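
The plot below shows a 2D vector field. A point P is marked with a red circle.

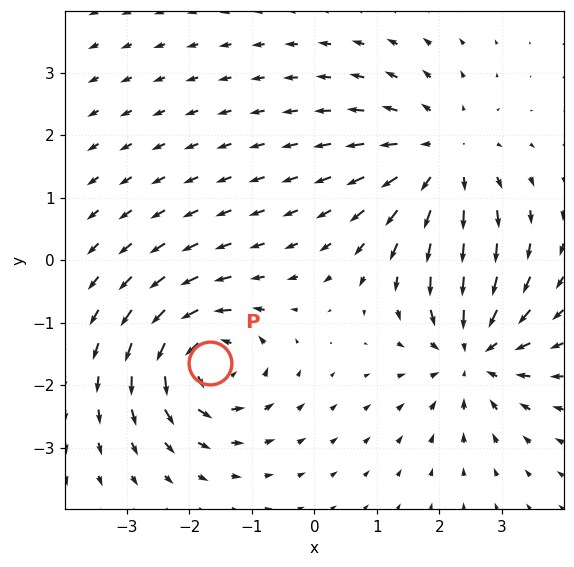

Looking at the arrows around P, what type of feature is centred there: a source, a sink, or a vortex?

vortex

At P (-1.7, -1.6) the arrows circulate counterclockwise. Divergence ≈0, curl about +6 — near-zero divergence with nonzero curl is a vortex.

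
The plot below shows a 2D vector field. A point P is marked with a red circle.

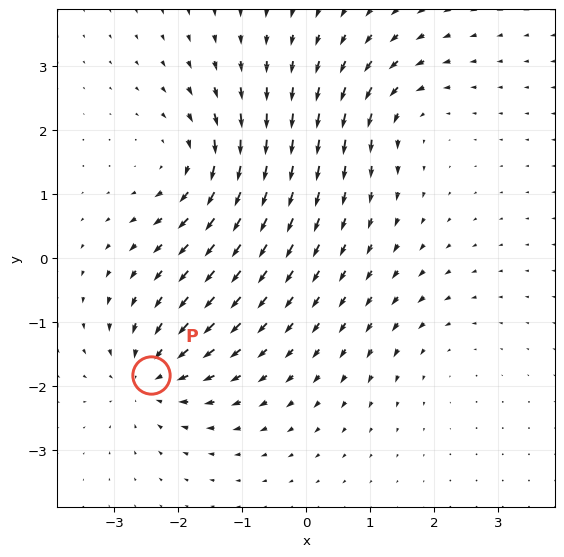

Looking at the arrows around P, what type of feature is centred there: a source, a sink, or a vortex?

At P (-2.4, -1.8) the arrows converge inward. Divergence about -5, curl ≈0 — negative divergence with near-zero curl is a sink.

sink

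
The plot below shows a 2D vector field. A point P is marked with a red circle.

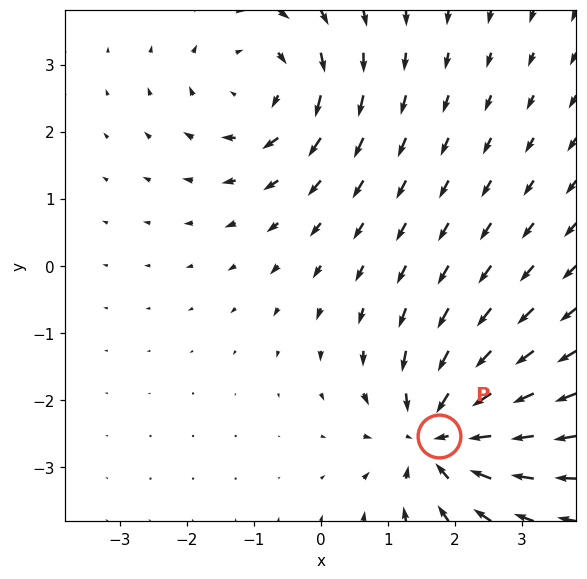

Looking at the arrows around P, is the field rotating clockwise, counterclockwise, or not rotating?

Near P at (1.8, -2.5) the arrows show no circulation. The curl there is ≈0.

not rotating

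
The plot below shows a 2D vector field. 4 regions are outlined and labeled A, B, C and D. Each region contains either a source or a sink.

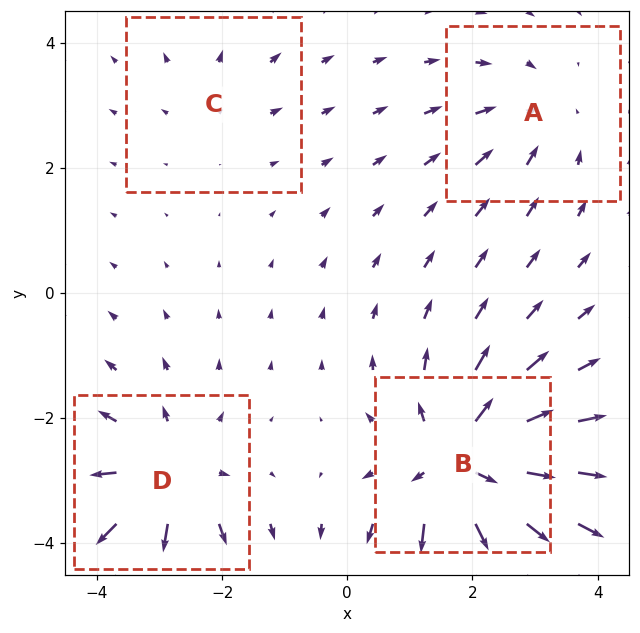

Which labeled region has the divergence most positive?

B

Divergence at each region's feature centre — A: about -3, B: about +8, C: about +2, D: about +6. Region B is most positive.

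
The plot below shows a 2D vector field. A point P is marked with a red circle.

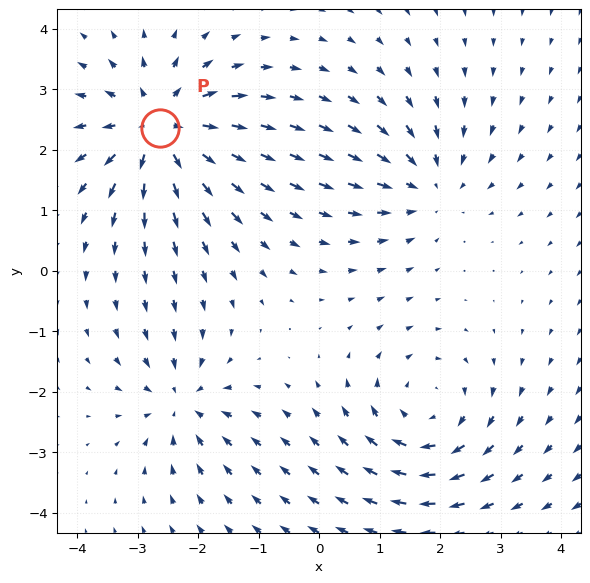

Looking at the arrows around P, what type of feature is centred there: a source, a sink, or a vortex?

At P (-2.6, 2.4) the arrows spread outward. Divergence about +6, curl ≈0 — positive divergence with near-zero curl is a source.

source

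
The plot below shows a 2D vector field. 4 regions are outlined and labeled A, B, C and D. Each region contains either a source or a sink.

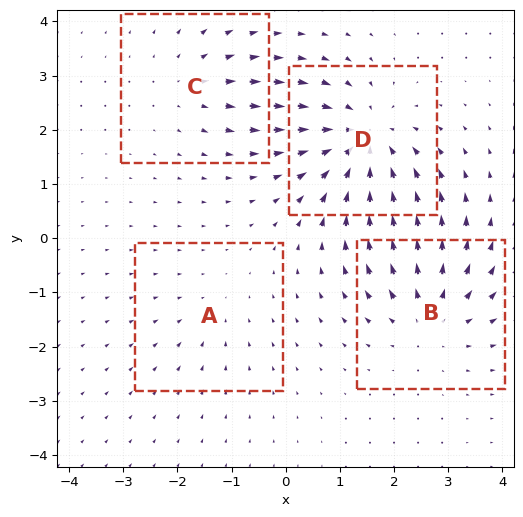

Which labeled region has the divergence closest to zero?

Divergence at each region's feature centre — A: about -2, B: about +5, C: about +3, D: about -6. Region A is closest to zero.

A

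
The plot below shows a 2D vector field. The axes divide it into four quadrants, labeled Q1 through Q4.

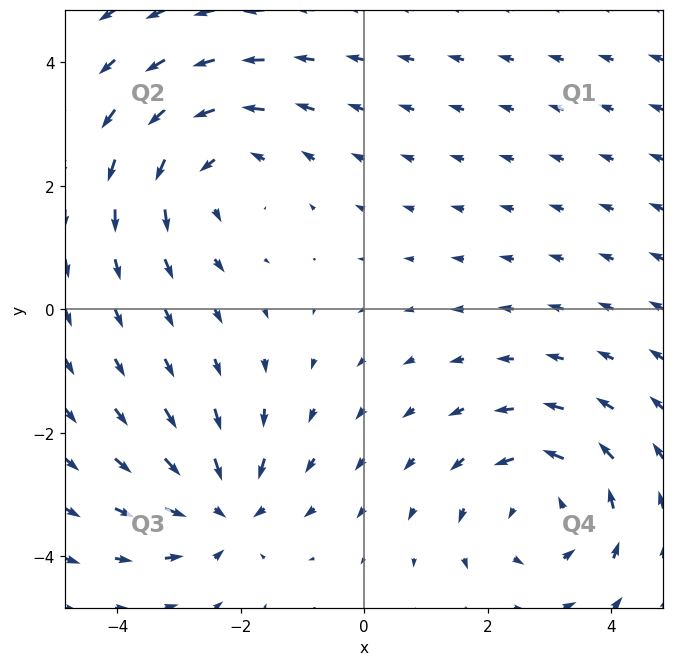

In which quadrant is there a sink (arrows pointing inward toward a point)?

Q3

The sink sits at approximately (-2.3, -3.3), which lies in quadrant Q3. The divergence there is about -4, negative as expected for a sink.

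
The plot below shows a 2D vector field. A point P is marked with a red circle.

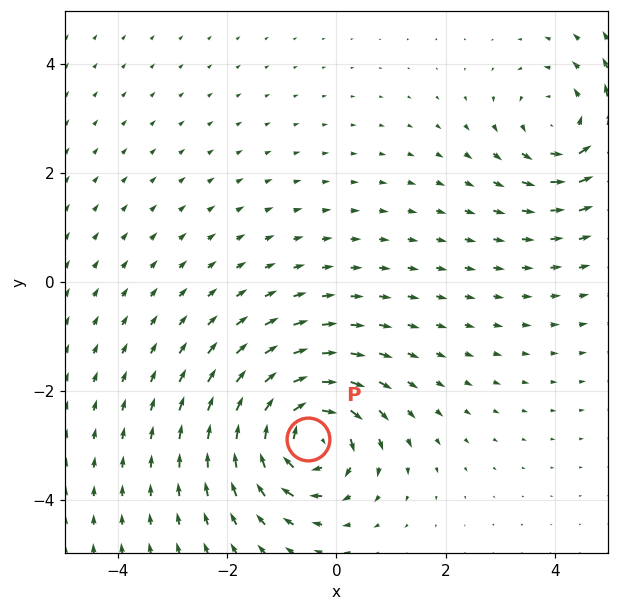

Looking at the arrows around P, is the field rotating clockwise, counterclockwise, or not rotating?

Near P at (-0.5, -2.9) the arrows circulate clockwise. The curl (z-component) there is about -6; negative curl means clockwise rotation.

clockwise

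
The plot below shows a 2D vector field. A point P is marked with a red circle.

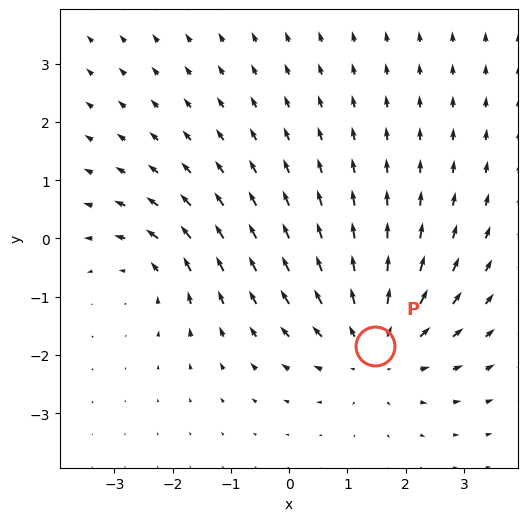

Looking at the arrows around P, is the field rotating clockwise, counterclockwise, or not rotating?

Near P at (1.5, -1.9) the arrows show no circulation. The curl there is ≈0.

not rotating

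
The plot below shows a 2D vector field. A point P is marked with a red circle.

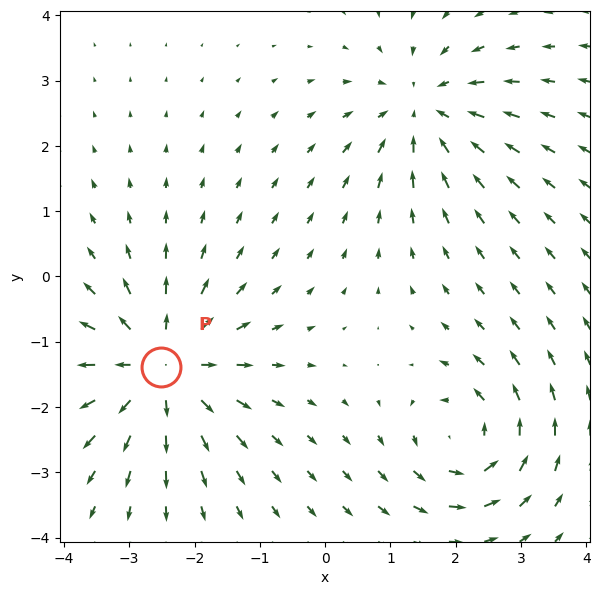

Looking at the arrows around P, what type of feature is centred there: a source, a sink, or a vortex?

At P (-2.5, -1.4) the arrows spread outward. Divergence about +5, curl ≈0 — positive divergence with near-zero curl is a source.

source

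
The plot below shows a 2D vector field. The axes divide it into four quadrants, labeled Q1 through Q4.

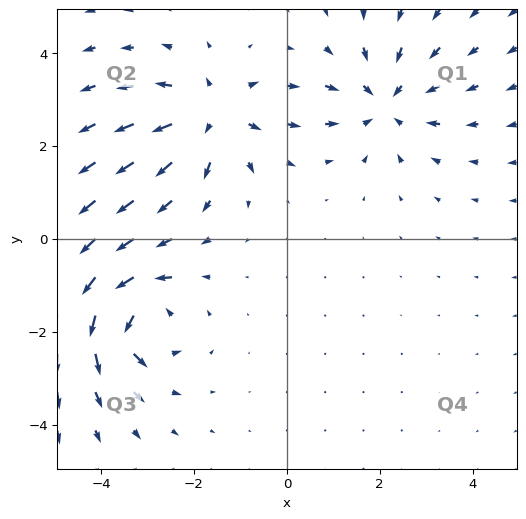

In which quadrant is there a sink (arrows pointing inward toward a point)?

Q1

The sink sits at approximately (2.1, 2.9), which lies in quadrant Q1. The divergence there is about -3, negative as expected for a sink.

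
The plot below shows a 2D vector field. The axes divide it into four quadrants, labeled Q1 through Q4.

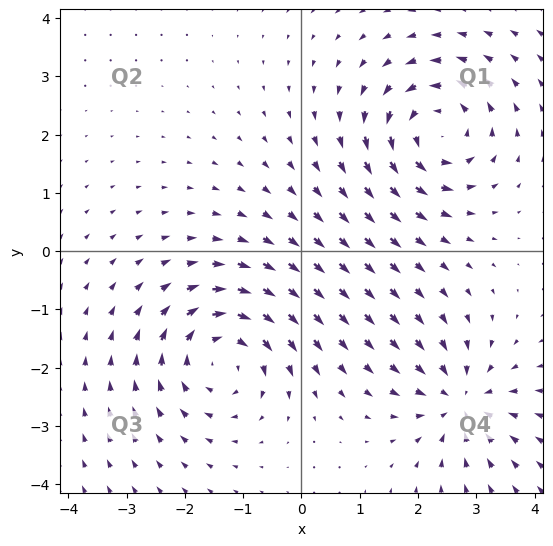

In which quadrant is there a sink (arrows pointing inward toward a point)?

Q4

The sink sits at approximately (2.7, -2.6), which lies in quadrant Q4. The divergence there is about -5, negative as expected for a sink.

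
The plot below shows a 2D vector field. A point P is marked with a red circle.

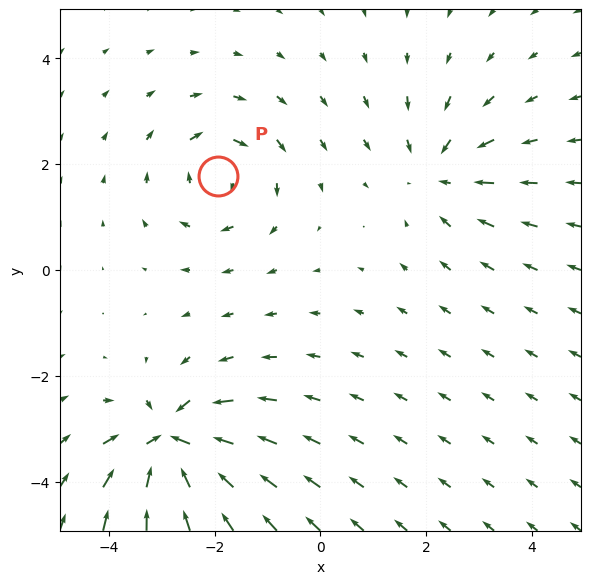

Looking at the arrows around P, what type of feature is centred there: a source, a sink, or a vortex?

At P (-1.9, 1.8) the arrows circulate clockwise. Divergence ≈0, curl about -4 — near-zero divergence with nonzero curl is a vortex.

vortex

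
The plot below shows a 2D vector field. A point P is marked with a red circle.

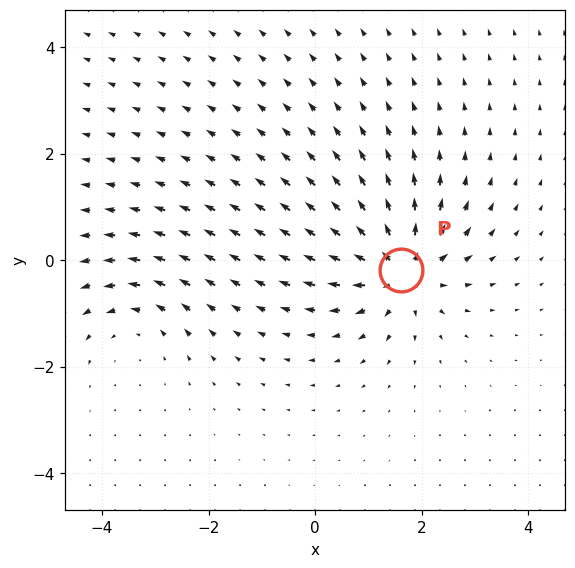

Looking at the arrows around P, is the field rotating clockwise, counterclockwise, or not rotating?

not rotating

Near P at (1.6, -0.2) the arrows show no circulation. The curl there is ≈0.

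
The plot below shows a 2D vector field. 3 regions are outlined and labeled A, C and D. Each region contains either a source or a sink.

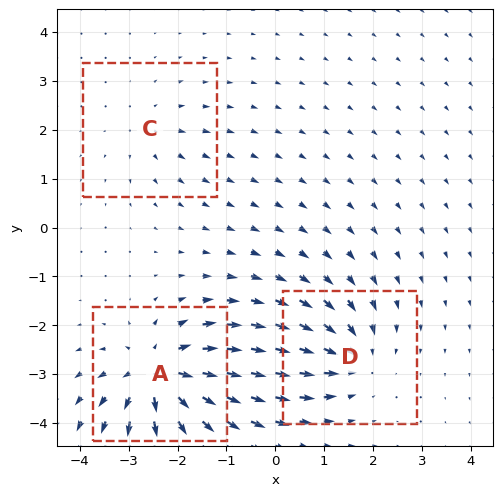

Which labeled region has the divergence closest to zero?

Divergence at each region's feature centre — A: about +6, C: about +2, D: about -4. Region C is closest to zero.

C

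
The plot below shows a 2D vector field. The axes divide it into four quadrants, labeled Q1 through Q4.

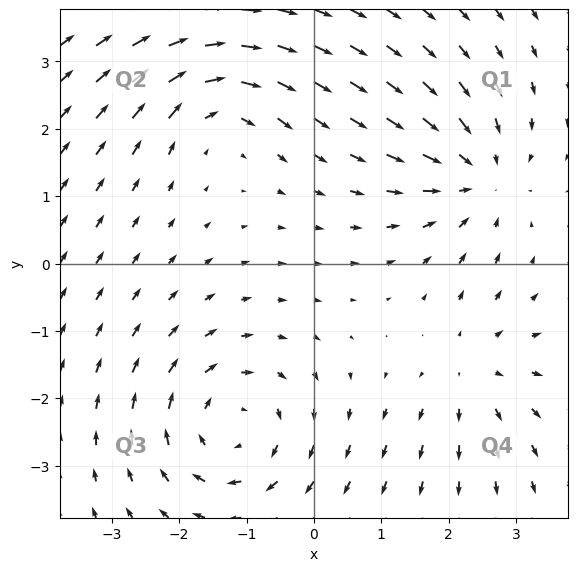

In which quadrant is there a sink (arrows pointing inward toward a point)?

The sink sits at approximately (2.4, 1.3), which lies in quadrant Q1. The divergence there is about -4, negative as expected for a sink.

Q1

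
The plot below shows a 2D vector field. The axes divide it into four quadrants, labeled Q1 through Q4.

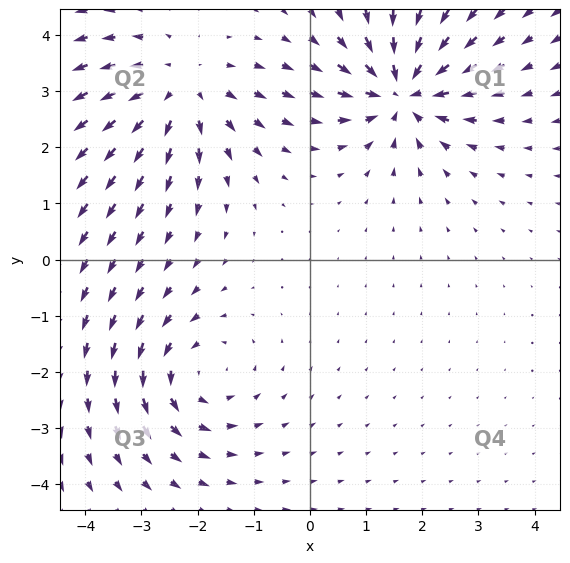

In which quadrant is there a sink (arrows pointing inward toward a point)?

The sink sits at approximately (1.7, 3.0), which lies in quadrant Q1. The divergence there is about -6, negative as expected for a sink.

Q1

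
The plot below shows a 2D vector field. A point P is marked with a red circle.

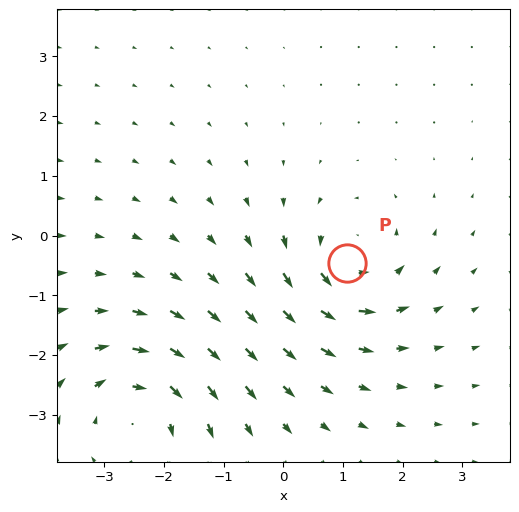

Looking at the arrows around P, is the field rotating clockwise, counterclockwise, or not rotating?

counterclockwise

Near P at (1.1, -0.5) the arrows circulate counterclockwise. The curl (z-component) there is about +5; positive curl means counterclockwise rotation.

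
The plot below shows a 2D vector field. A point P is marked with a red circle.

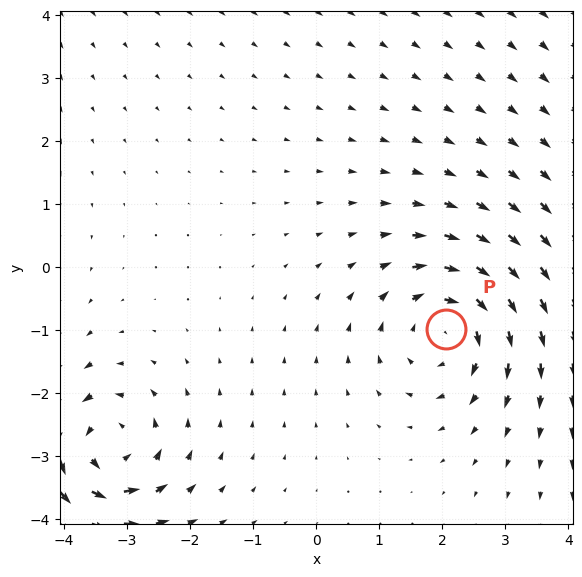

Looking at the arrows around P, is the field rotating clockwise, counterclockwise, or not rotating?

Near P at (2.1, -1.0) the arrows circulate clockwise. The curl (z-component) there is about -3; negative curl means clockwise rotation.

clockwise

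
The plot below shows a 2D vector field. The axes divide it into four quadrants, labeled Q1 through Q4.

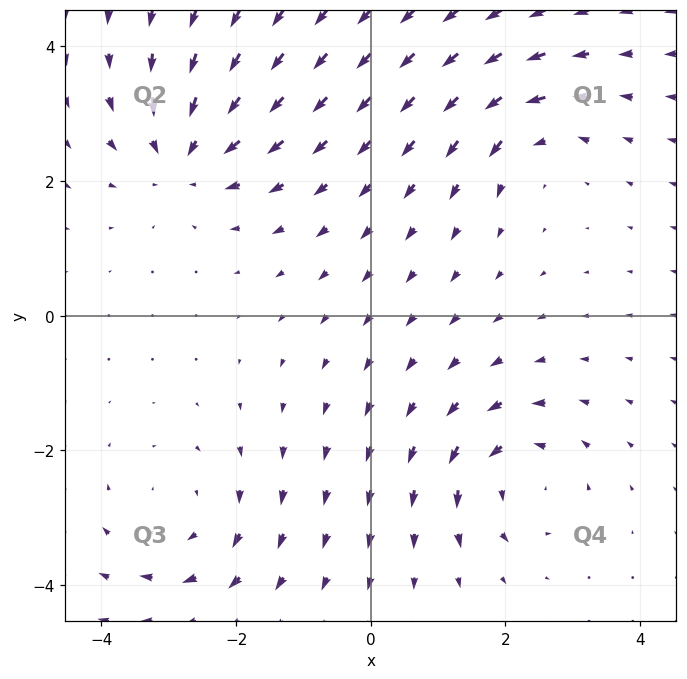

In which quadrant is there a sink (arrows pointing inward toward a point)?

Q2

The sink sits at approximately (-2.8, 2.4), which lies in quadrant Q2. The divergence there is about -5, negative as expected for a sink.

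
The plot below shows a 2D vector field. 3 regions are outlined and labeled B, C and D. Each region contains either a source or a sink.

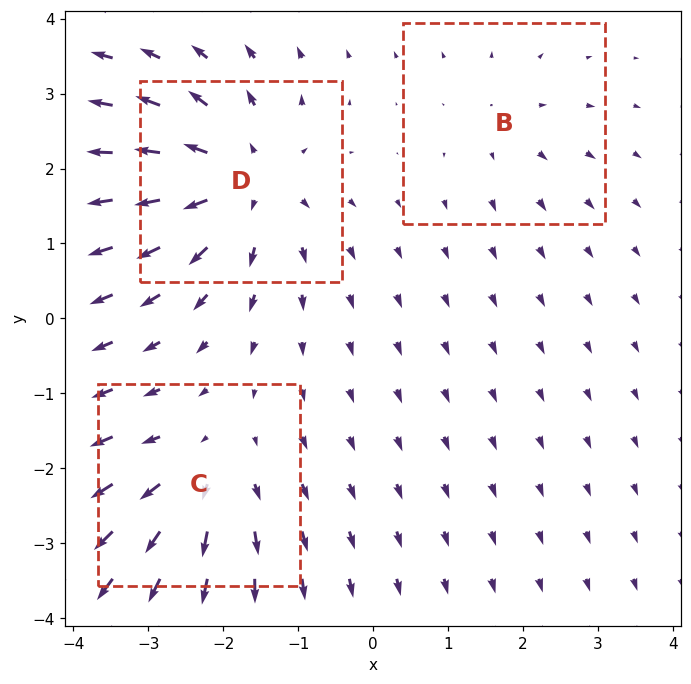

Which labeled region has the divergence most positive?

D

Divergence at each region's feature centre — B: about +2, C: about +3, D: about +5. Region D is most positive.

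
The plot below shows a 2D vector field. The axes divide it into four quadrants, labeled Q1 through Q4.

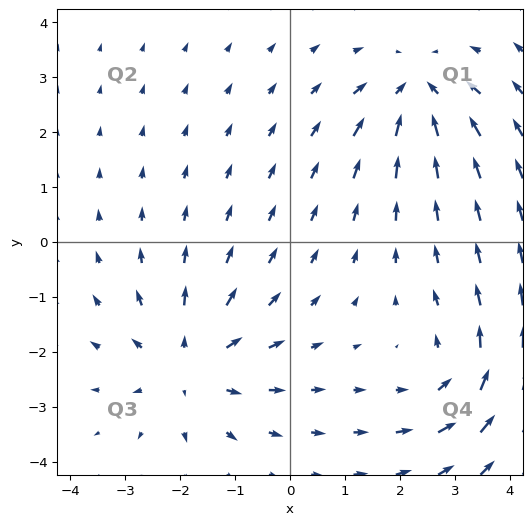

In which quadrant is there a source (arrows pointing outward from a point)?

Q3

The source sits at approximately (-1.8, -2.2), which lies in quadrant Q3. The divergence there is about +4, positive as expected for a source.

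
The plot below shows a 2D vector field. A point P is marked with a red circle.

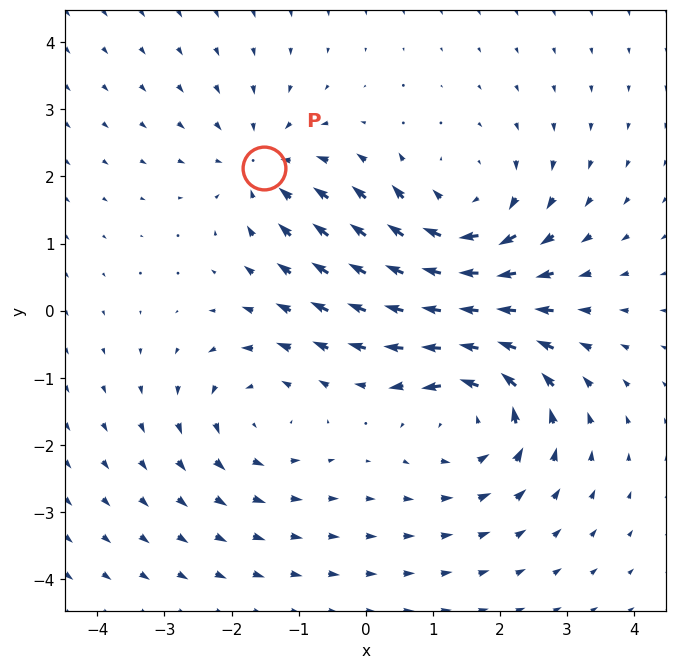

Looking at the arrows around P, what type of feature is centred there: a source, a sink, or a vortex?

At P (-1.5, 2.1) the arrows converge inward. Divergence about -3, curl ≈0 — negative divergence with near-zero curl is a sink.

sink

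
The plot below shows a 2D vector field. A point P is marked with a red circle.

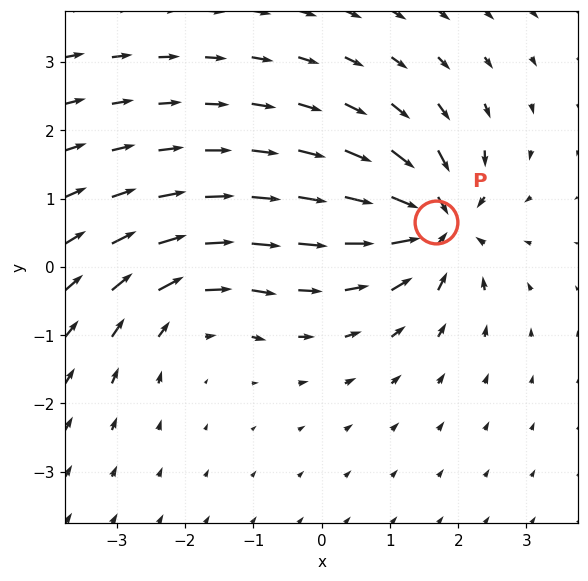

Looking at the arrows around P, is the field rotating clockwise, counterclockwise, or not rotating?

not rotating

Near P at (1.7, 0.7) the arrows show no circulation. The curl there is ≈0.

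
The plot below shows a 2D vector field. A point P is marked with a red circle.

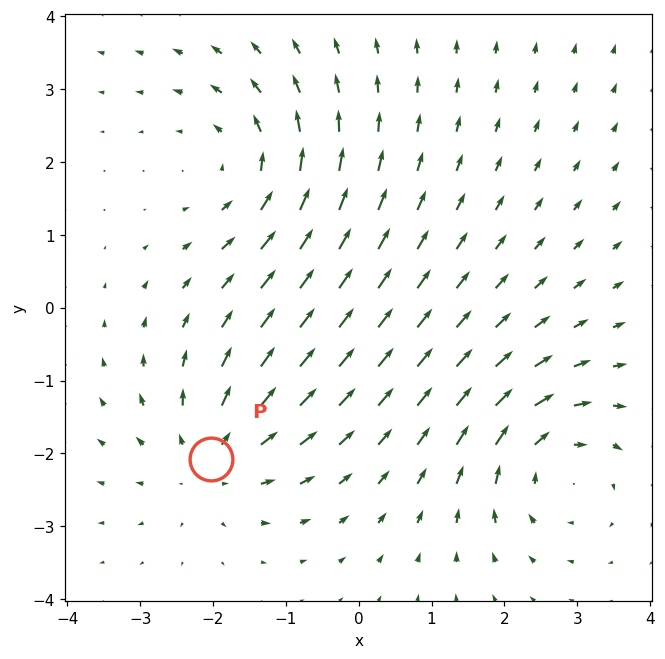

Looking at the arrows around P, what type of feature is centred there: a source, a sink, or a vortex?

At P (-2.0, -2.1) the arrows spread outward. Divergence about +4, curl ≈0 — positive divergence with near-zero curl is a source.

source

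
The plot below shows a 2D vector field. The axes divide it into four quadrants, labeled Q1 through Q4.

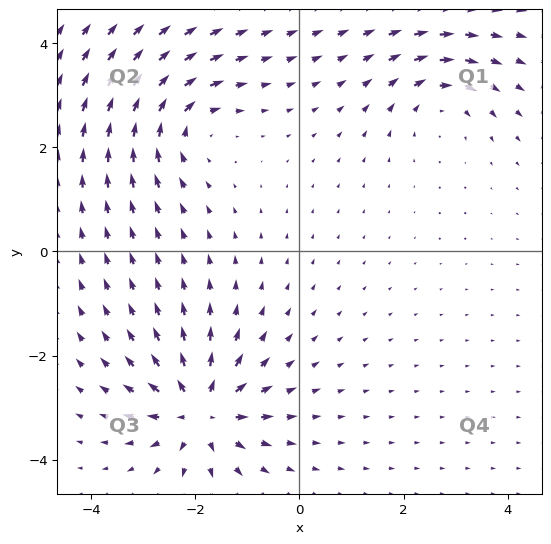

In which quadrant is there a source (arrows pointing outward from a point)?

The source sits at approximately (-1.9, -3.1), which lies in quadrant Q3. The divergence there is about +6, positive as expected for a source.

Q3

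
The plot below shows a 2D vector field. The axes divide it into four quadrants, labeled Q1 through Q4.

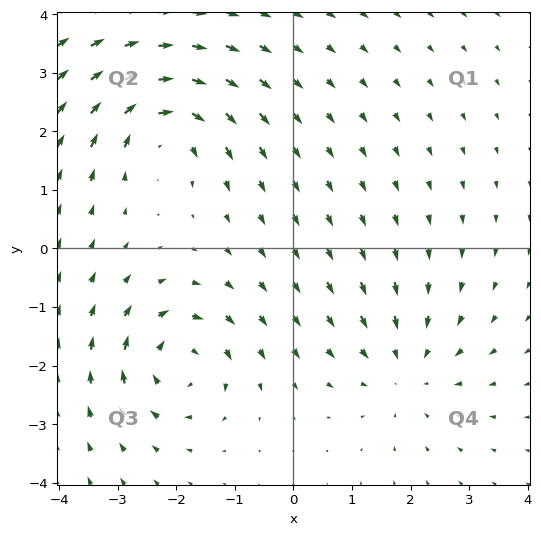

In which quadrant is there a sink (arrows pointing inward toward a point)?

The sink sits at approximately (1.9, -2.1), which lies in quadrant Q4. The divergence there is about -3, negative as expected for a sink.

Q4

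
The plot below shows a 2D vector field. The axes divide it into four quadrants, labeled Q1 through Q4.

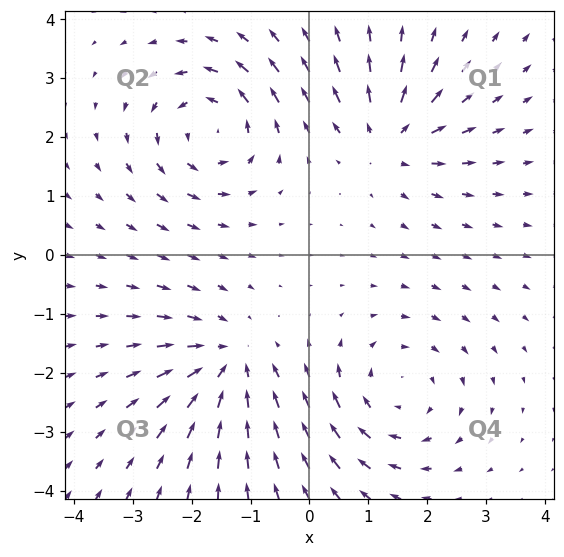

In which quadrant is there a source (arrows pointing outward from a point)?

The source sits at approximately (1.4, 2.0), which lies in quadrant Q1. The divergence there is about +4, positive as expected for a source.

Q1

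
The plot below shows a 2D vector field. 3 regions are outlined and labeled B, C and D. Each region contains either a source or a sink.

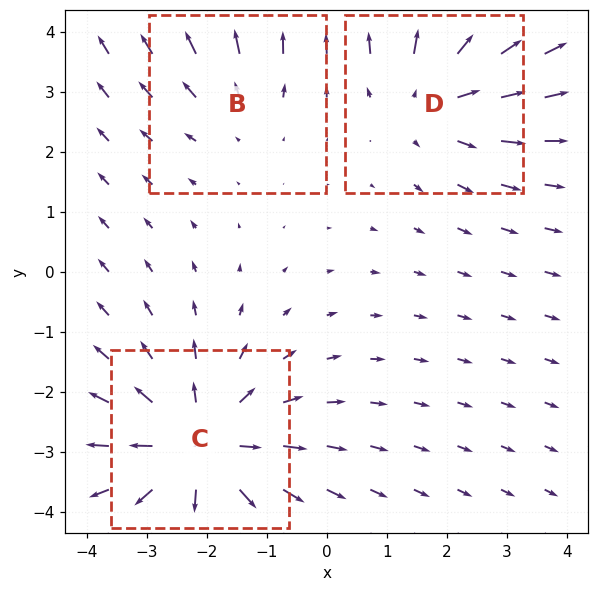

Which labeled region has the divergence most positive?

Divergence at each region's feature centre — B: about +2, C: about +4, D: about +3. Region C is most positive.

C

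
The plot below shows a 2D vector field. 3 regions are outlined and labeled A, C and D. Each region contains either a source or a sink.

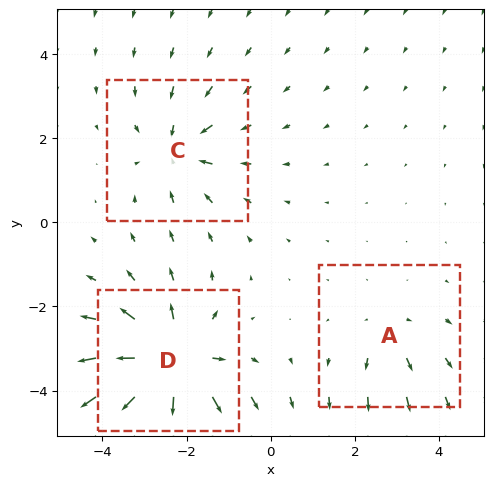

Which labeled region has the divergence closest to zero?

Divergence at each region's feature centre — A: about +2, C: about -3, D: about +6. Region A is closest to zero.

A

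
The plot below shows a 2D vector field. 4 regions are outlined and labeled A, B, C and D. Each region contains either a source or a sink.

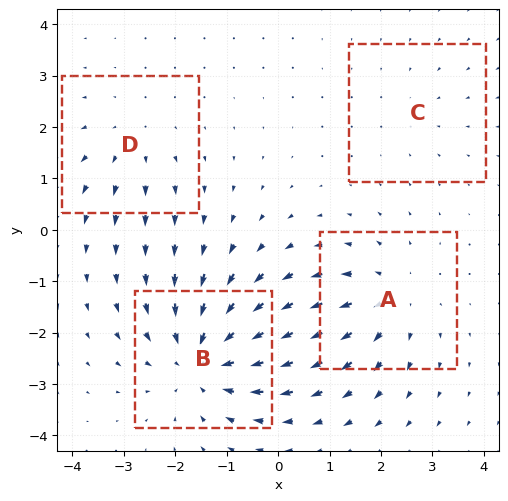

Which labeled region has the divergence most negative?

B

Divergence at each region's feature centre — A: about +4, B: about -6, C: about -2, D: about +3. Region B is most negative.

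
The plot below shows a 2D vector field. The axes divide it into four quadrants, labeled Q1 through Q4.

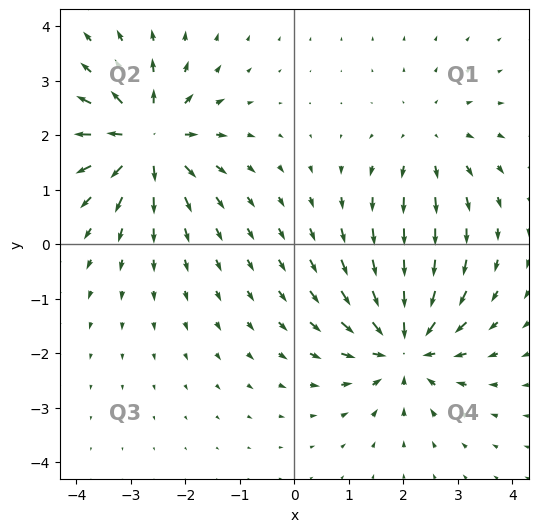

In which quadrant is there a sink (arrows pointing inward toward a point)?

The sink sits at approximately (2.0, -1.9), which lies in quadrant Q4. The divergence there is about -6, negative as expected for a sink.

Q4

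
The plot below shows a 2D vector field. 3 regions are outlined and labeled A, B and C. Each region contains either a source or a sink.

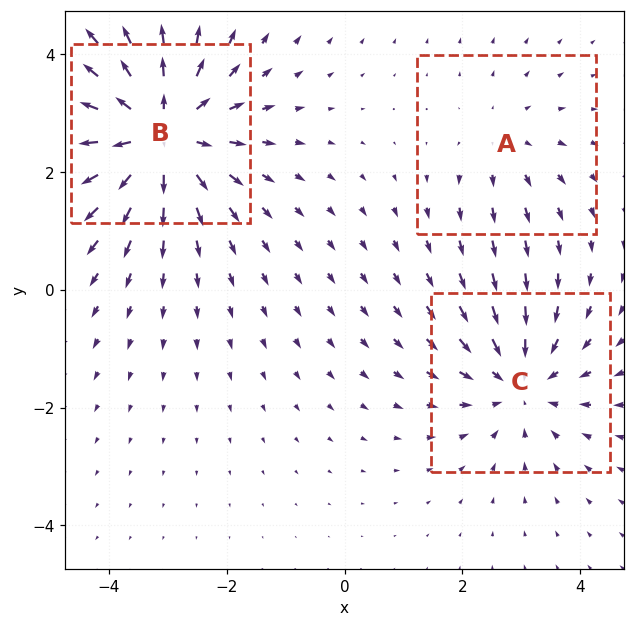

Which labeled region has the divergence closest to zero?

A

Divergence at each region's feature centre — A: about +2, B: about +5, C: about -3. Region A is closest to zero.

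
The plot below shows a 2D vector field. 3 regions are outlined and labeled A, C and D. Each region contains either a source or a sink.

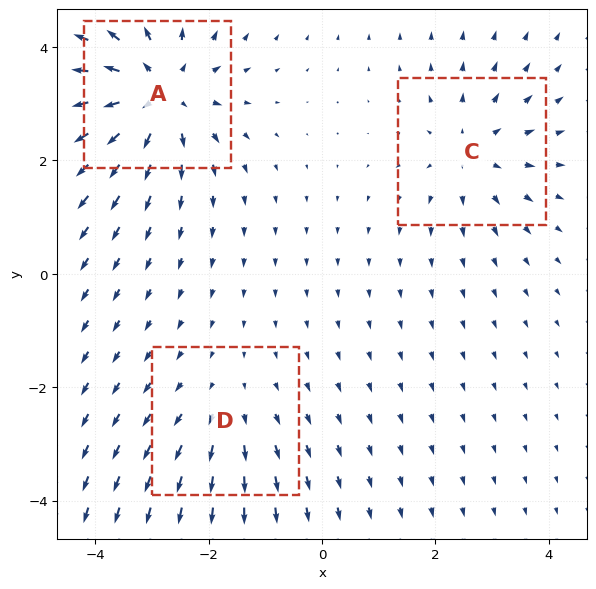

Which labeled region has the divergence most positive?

Divergence at each region's feature centre — A: about +5, C: about +3, D: about +2. Region A is most positive.

A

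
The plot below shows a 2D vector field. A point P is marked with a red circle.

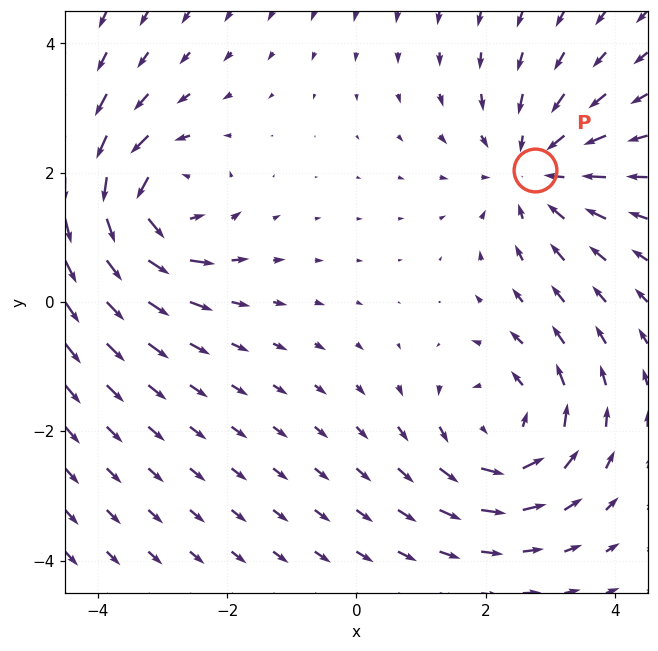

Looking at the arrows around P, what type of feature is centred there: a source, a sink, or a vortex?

sink

At P (2.8, 2.0) the arrows converge inward. Divergence about -3, curl ≈0 — negative divergence with near-zero curl is a sink.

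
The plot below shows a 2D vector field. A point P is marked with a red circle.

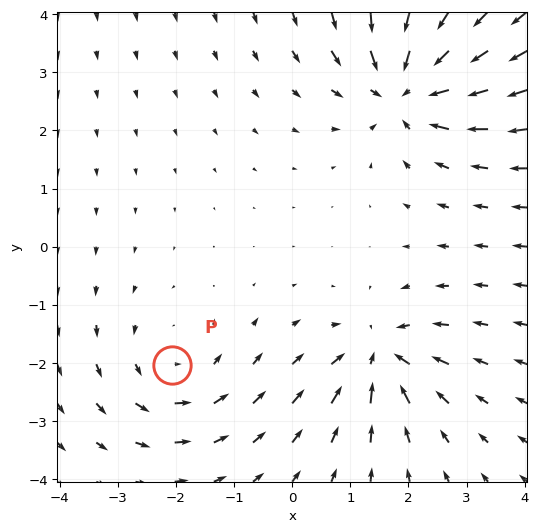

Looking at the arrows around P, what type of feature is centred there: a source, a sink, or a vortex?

vortex

At P (-2.1, -2.0) the arrows circulate counterclockwise. Divergence ≈0, curl about +2 — near-zero divergence with nonzero curl is a vortex.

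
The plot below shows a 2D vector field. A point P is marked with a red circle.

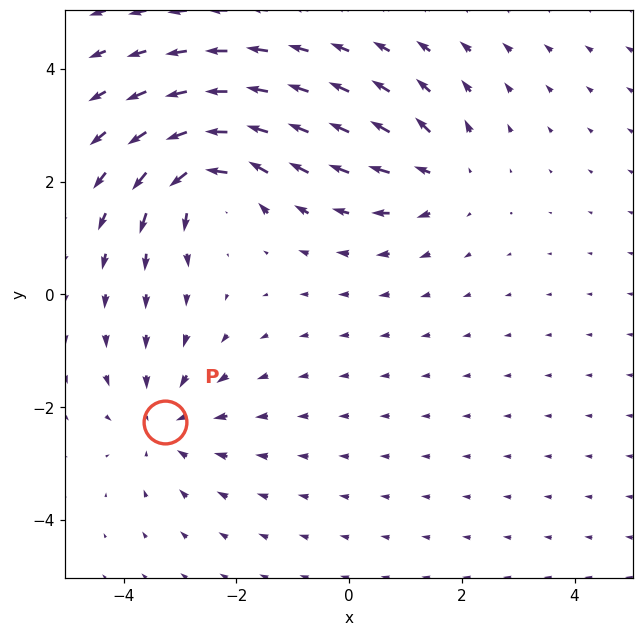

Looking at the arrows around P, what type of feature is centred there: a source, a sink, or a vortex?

At P (-3.3, -2.3) the arrows converge inward. Divergence about -3, curl ≈0 — negative divergence with near-zero curl is a sink.

sink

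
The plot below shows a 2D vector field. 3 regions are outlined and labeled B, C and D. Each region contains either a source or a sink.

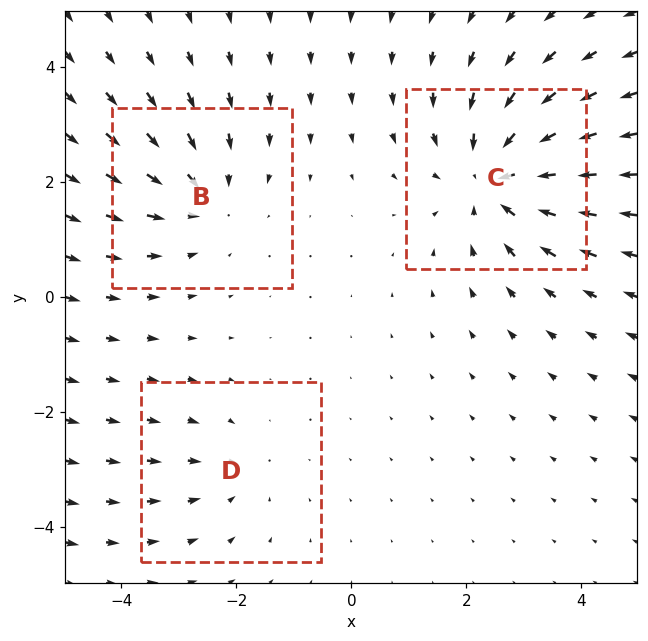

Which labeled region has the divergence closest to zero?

D

Divergence at each region's feature centre — B: about -3, C: about -4, D: about -2. Region D is closest to zero.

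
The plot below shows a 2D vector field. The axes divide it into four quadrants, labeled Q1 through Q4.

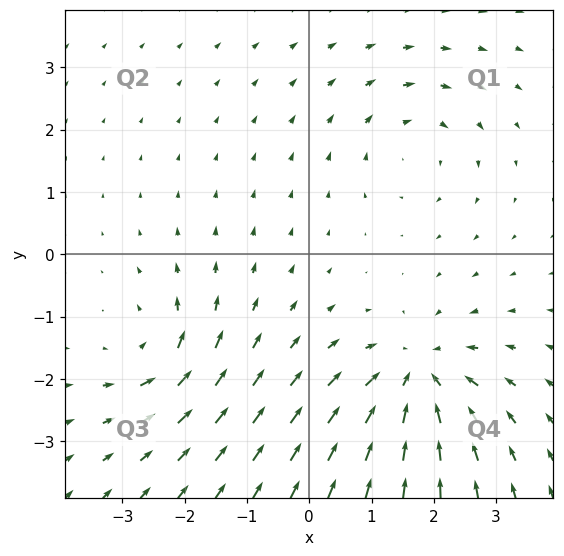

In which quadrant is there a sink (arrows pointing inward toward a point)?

The sink sits at approximately (1.7, -2.0), which lies in quadrant Q4. The divergence there is about -5, negative as expected for a sink.

Q4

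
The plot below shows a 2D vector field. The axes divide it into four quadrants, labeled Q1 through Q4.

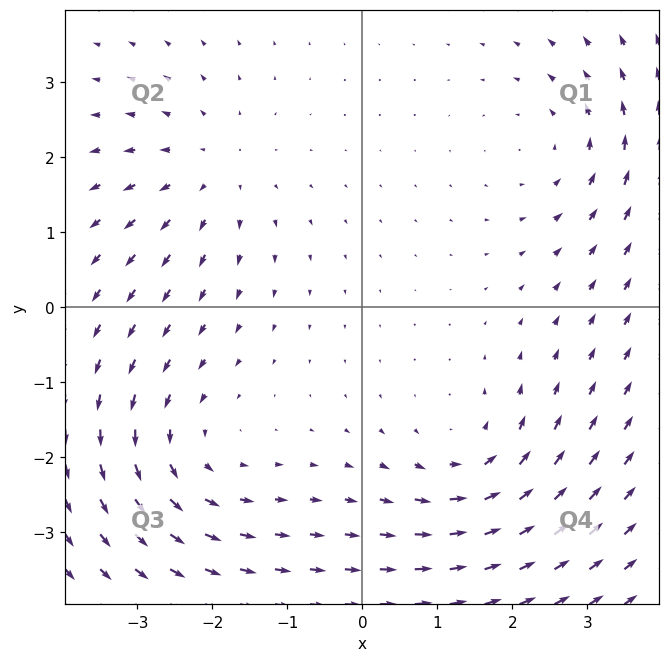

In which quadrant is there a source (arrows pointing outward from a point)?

Q2

The source sits at approximately (-2.0, 1.8), which lies in quadrant Q2. The divergence there is about +2, positive as expected for a source.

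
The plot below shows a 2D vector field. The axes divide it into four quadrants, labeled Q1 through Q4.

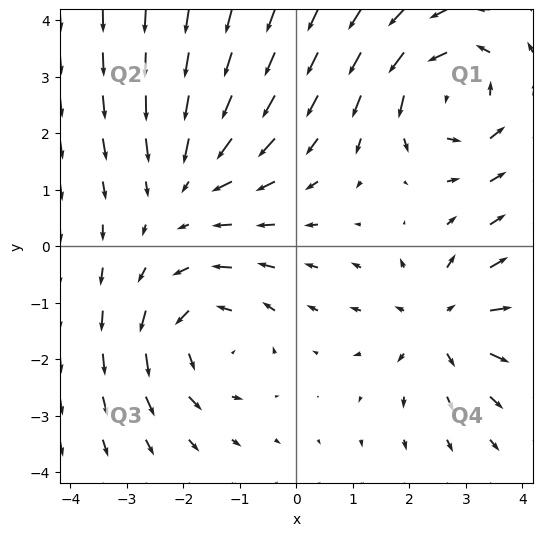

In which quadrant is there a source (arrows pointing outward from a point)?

The source sits at approximately (2.6, -1.4), which lies in quadrant Q4. The divergence there is about +4, positive as expected for a source.

Q4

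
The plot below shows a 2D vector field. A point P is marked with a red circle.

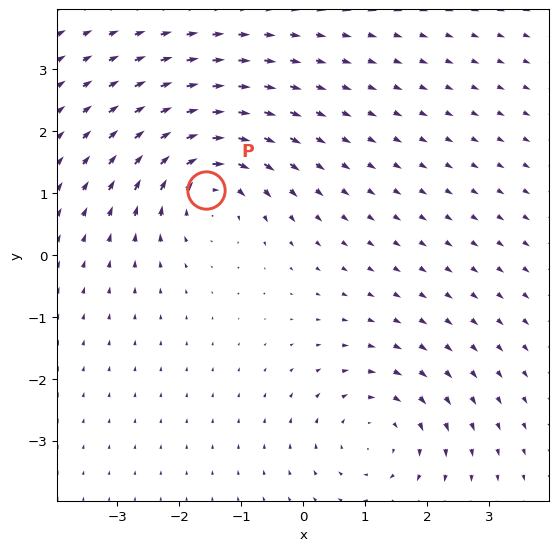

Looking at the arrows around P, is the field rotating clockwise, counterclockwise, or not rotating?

Near P at (-1.6, 1.0) the arrows circulate clockwise. The curl (z-component) there is about -5; negative curl means clockwise rotation.

clockwise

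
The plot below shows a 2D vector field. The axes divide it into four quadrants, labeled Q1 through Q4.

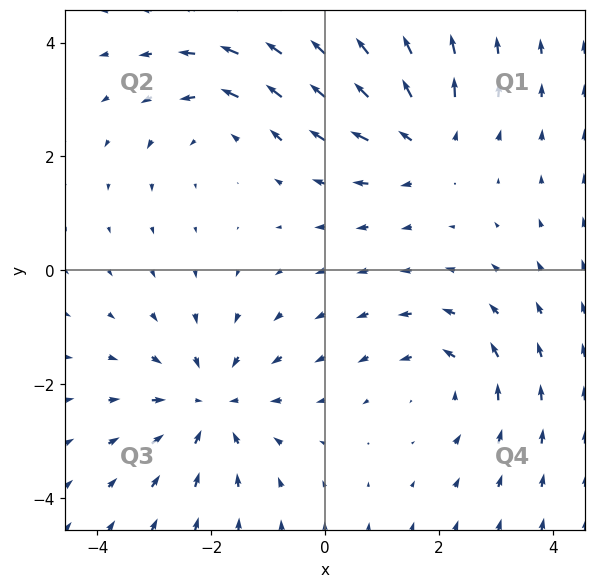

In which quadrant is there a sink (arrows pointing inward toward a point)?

Q3

The sink sits at approximately (-2.0, -2.4), which lies in quadrant Q3. The divergence there is about -3, negative as expected for a sink.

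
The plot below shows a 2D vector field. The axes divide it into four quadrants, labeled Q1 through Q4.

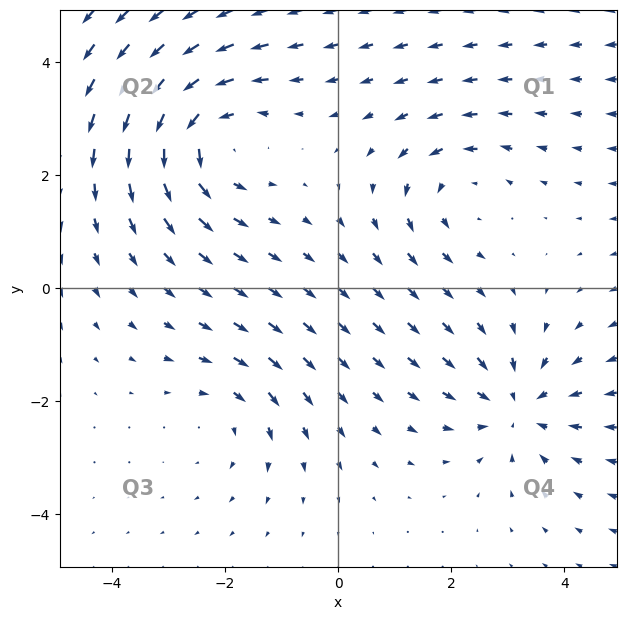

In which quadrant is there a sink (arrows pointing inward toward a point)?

The sink sits at approximately (3.2, -2.1), which lies in quadrant Q4. The divergence there is about -4, negative as expected for a sink.

Q4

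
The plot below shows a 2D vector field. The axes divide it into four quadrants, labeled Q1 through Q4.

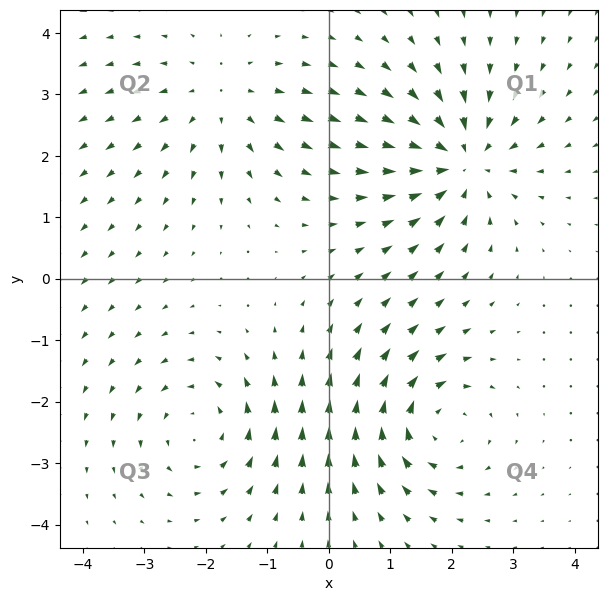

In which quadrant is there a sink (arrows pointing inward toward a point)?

Q1

The sink sits at approximately (2.2, 1.9), which lies in quadrant Q1. The divergence there is about -6, negative as expected for a sink.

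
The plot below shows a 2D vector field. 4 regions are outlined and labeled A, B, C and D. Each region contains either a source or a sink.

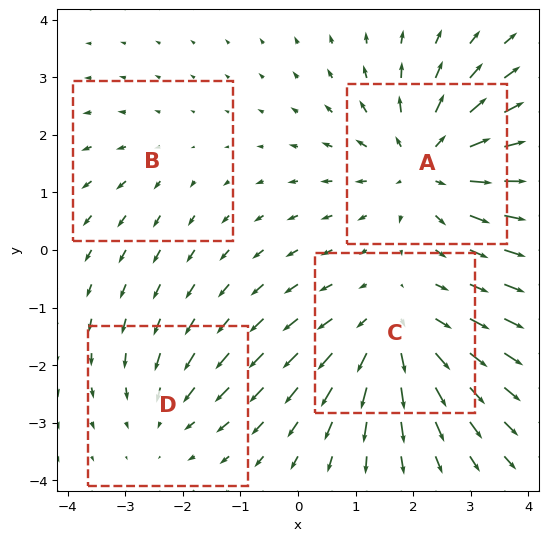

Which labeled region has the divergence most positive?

A

Divergence at each region's feature centre — A: about +6, B: about +2, C: about +5, D: about -3. Region A is most positive.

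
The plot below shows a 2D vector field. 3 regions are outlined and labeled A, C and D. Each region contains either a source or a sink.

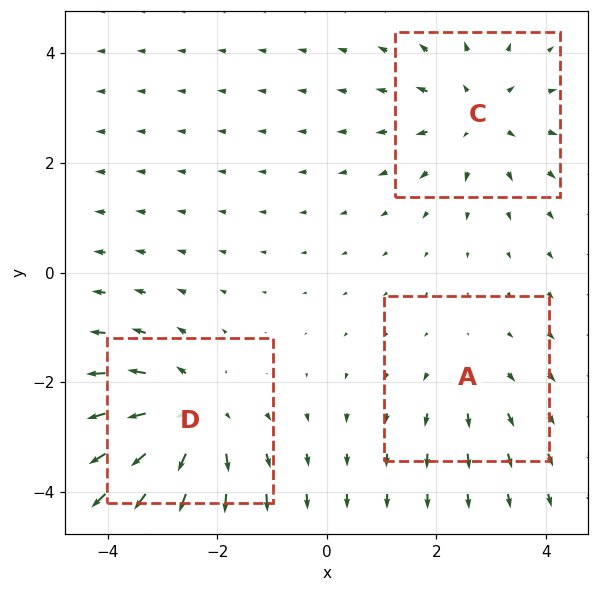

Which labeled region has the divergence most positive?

Divergence at each region's feature centre — A: about +2, C: about +3, D: about +4. Region D is most positive.

D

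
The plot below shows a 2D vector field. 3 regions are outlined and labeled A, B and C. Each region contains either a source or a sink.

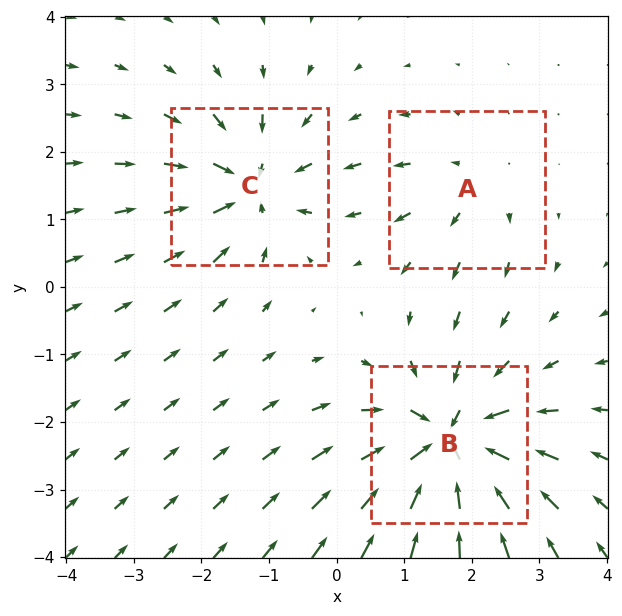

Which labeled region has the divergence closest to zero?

A

Divergence at each region's feature centre — A: about +2, B: about -6, C: about -4. Region A is closest to zero.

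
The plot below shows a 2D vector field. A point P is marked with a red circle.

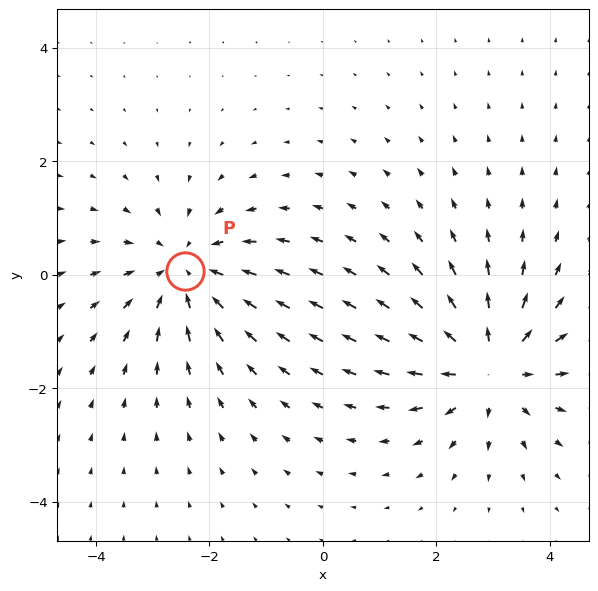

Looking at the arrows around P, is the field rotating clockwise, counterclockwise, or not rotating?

not rotating

Near P at (-2.4, 0.1) the arrows show no circulation. The curl there is ≈0.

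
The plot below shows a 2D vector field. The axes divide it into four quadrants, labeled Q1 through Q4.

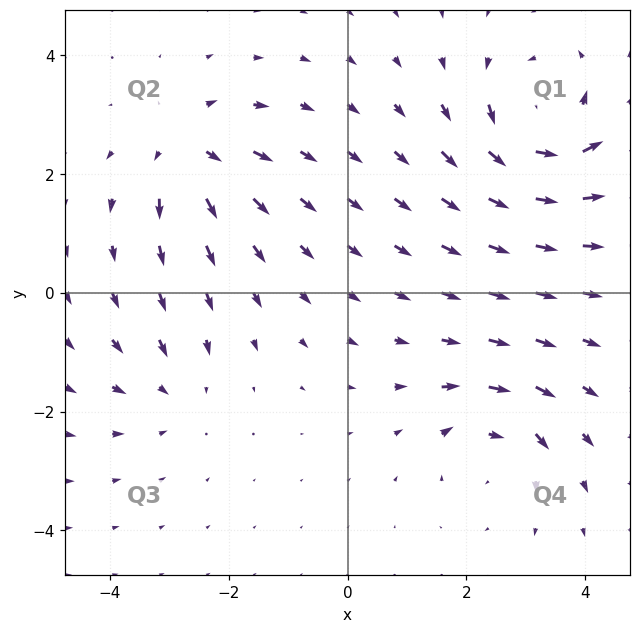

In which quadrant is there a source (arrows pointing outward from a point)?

Q2

The source sits at approximately (-2.7, 2.4), which lies in quadrant Q2. The divergence there is about +4, positive as expected for a source.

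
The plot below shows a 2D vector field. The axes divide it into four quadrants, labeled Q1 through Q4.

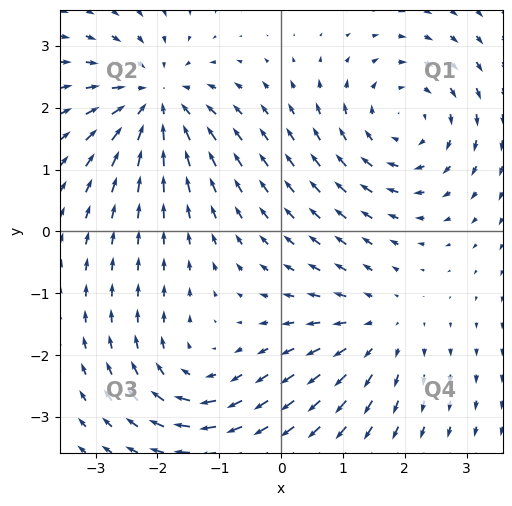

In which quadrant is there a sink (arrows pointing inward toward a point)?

The sink sits at approximately (-2.0, 2.1), which lies in quadrant Q2. The divergence there is about -5, negative as expected for a sink.

Q2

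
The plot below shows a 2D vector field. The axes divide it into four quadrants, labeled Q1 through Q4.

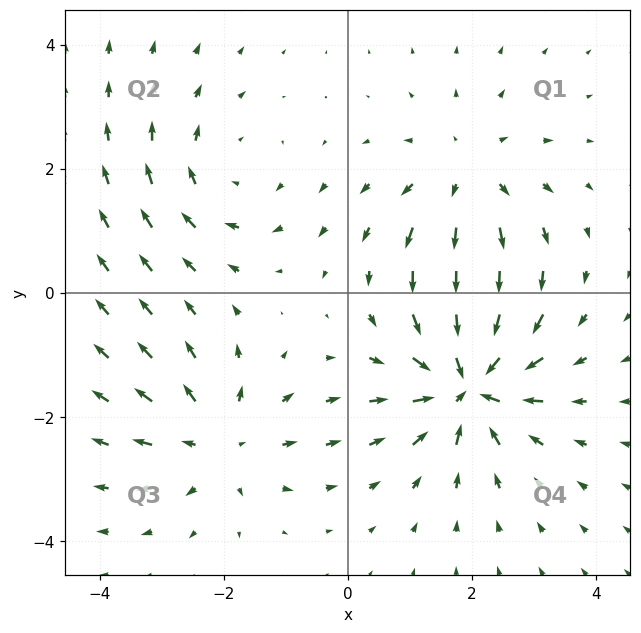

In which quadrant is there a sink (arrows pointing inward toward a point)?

Q4

The sink sits at approximately (1.9, -1.5), which lies in quadrant Q4. The divergence there is about -7, negative as expected for a sink.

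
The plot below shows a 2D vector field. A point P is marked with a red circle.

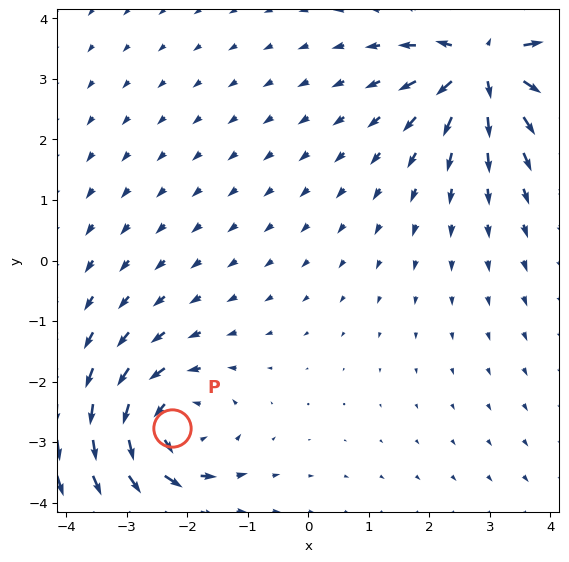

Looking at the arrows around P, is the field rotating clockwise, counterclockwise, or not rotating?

counterclockwise

Near P at (-2.3, -2.8) the arrows circulate counterclockwise. The curl (z-component) there is about +4; positive curl means counterclockwise rotation.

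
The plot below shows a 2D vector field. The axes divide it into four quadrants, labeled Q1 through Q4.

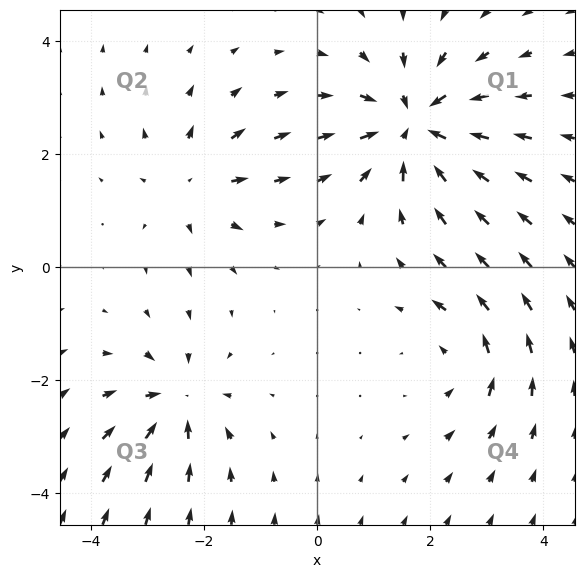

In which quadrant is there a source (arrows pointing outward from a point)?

The source sits at approximately (-2.2, 1.5), which lies in quadrant Q2. The divergence there is about +3, positive as expected for a source.

Q2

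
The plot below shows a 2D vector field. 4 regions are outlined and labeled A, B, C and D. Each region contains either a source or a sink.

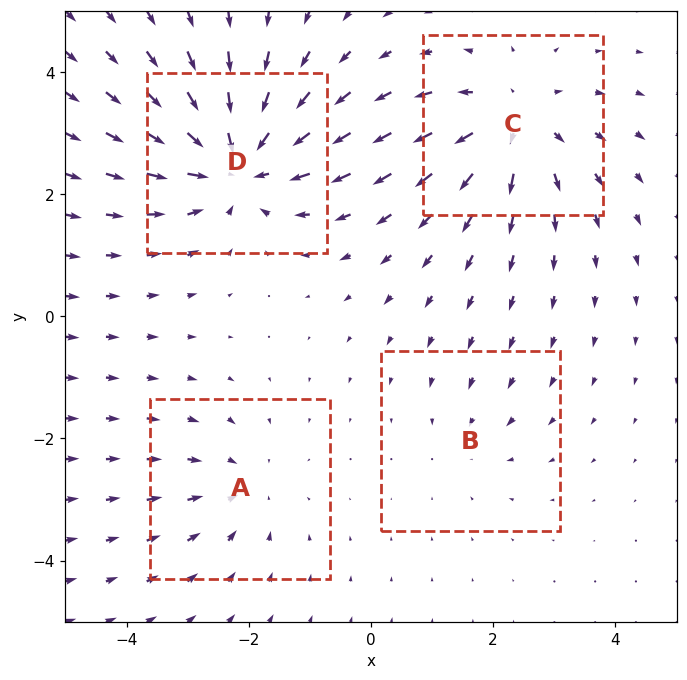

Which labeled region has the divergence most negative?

D

Divergence at each region's feature centre — A: about -3, B: about -2, C: about +5, D: about -6. Region D is most negative.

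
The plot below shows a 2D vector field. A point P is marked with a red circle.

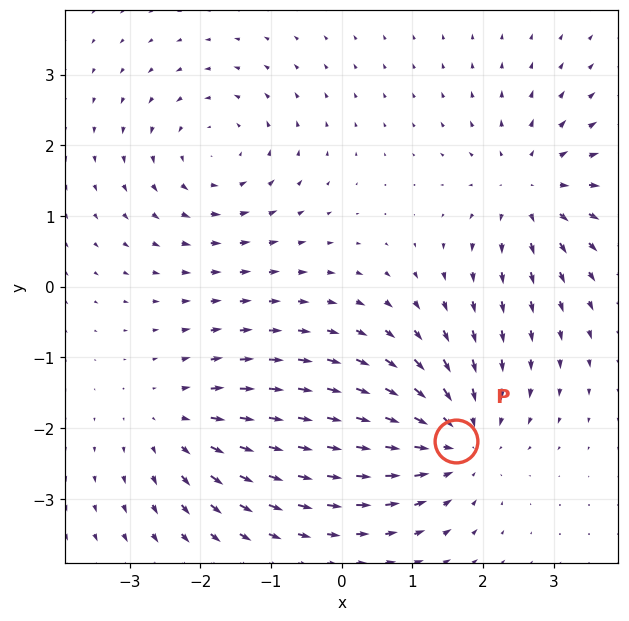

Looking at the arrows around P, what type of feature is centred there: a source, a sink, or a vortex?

At P (1.6, -2.2) the arrows converge inward. Divergence about -5, curl ≈0 — negative divergence with near-zero curl is a sink.

sink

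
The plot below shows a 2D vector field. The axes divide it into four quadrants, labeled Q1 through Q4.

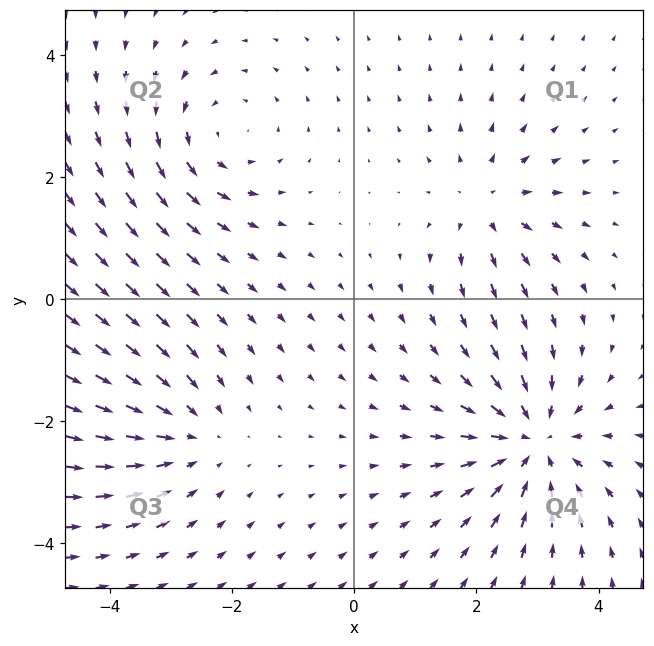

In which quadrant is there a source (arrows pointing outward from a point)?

Q1

The source sits at approximately (2.2, 1.6), which lies in quadrant Q1. The divergence there is about +3, positive as expected for a source.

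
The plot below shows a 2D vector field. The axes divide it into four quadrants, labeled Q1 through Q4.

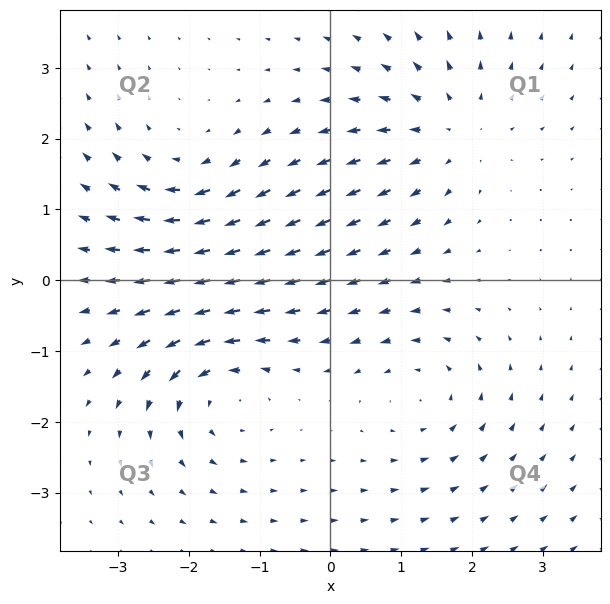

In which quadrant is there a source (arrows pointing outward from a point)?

The source sits at approximately (1.7, 2.1), which lies in quadrant Q1. The divergence there is about +4, positive as expected for a source.

Q1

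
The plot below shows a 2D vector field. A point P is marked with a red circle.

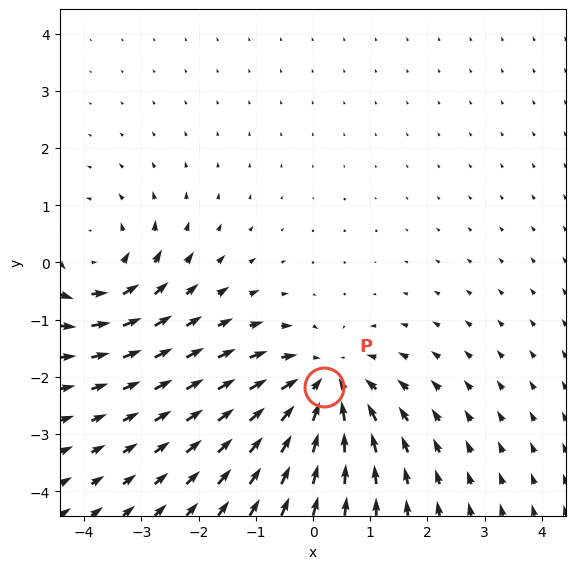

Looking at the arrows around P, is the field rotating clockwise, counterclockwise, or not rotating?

Near P at (0.2, -2.2) the arrows show no circulation. The curl there is ≈0.

not rotating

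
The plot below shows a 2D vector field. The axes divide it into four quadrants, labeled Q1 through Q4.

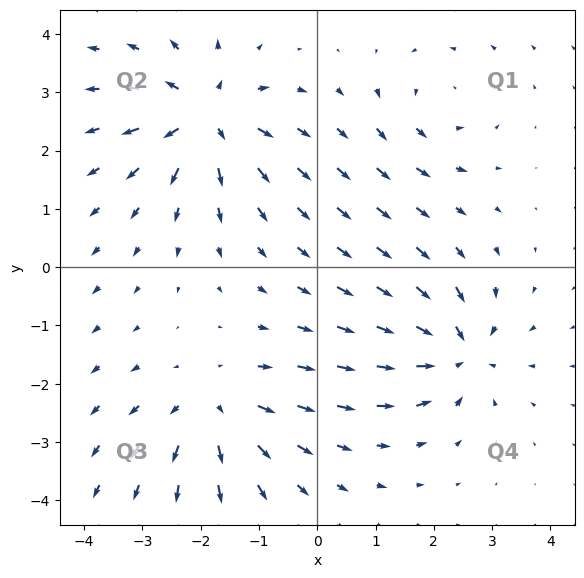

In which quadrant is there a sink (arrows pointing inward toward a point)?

Q4

The sink sits at approximately (2.4, -1.4), which lies in quadrant Q4. The divergence there is about -6, negative as expected for a sink.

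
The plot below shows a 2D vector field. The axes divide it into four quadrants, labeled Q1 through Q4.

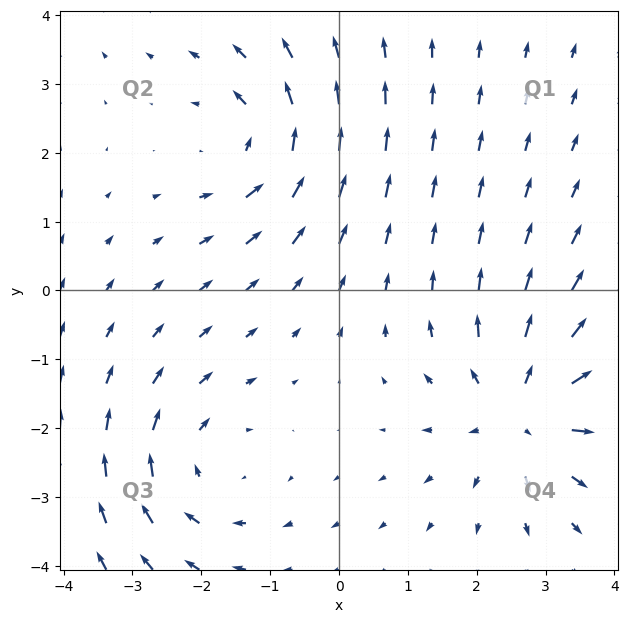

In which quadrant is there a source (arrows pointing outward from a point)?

Q4

The source sits at approximately (2.7, -1.8), which lies in quadrant Q4. The divergence there is about +4, positive as expected for a source.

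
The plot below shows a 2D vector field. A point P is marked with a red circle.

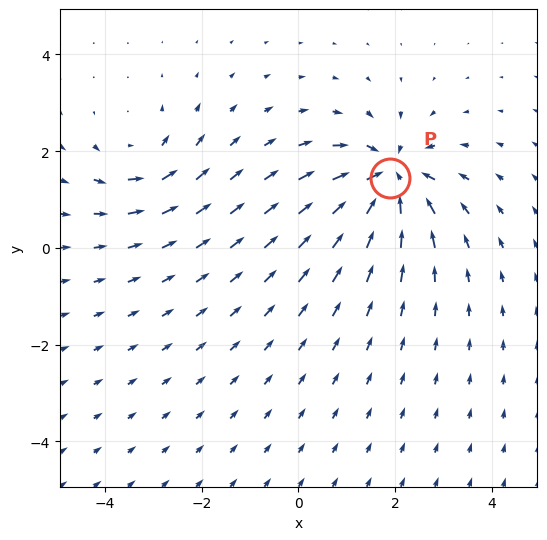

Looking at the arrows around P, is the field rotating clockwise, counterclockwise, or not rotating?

Near P at (1.9, 1.4) the arrows show no circulation. The curl there is ≈0.

not rotating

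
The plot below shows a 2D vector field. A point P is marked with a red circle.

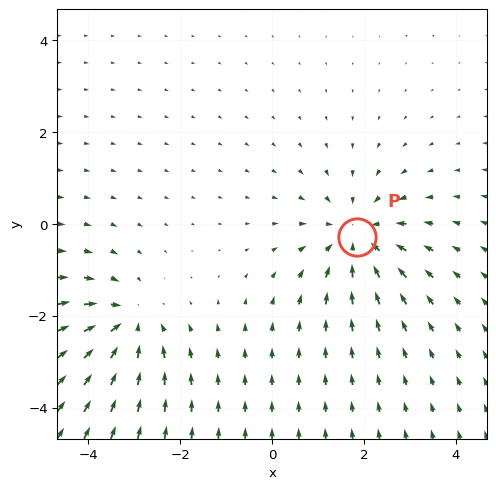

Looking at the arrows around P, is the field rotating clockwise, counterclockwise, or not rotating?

not rotating

Near P at (1.9, -0.3) the arrows show no circulation. The curl there is ≈0.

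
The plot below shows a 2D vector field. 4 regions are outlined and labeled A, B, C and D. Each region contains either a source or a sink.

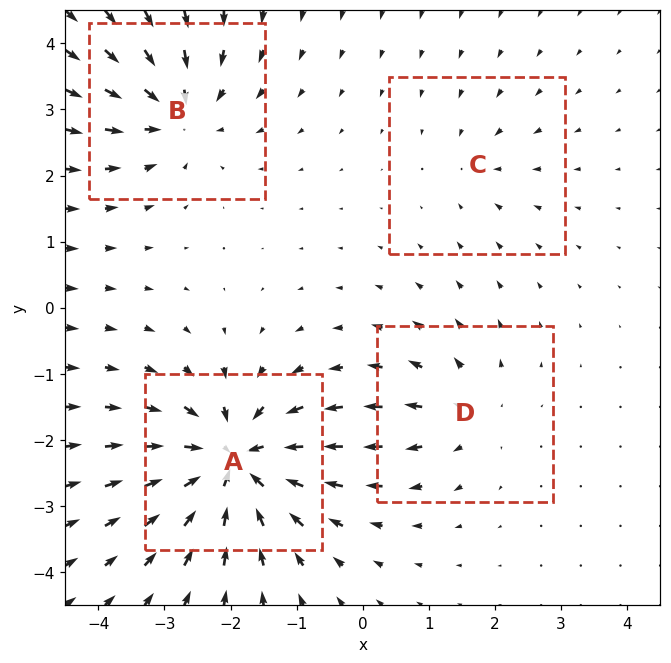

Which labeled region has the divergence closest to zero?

C

Divergence at each region's feature centre — A: about -9, B: about -6, C: about -2, D: about +4. Region C is closest to zero.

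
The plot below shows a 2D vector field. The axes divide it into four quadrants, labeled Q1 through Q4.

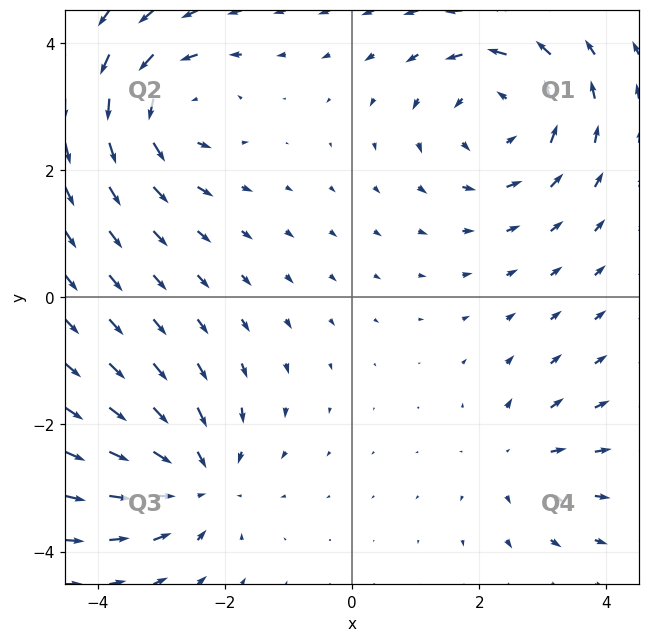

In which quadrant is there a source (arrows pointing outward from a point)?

The source sits at approximately (2.6, -2.6), which lies in quadrant Q4. The divergence there is about +3, positive as expected for a source.

Q4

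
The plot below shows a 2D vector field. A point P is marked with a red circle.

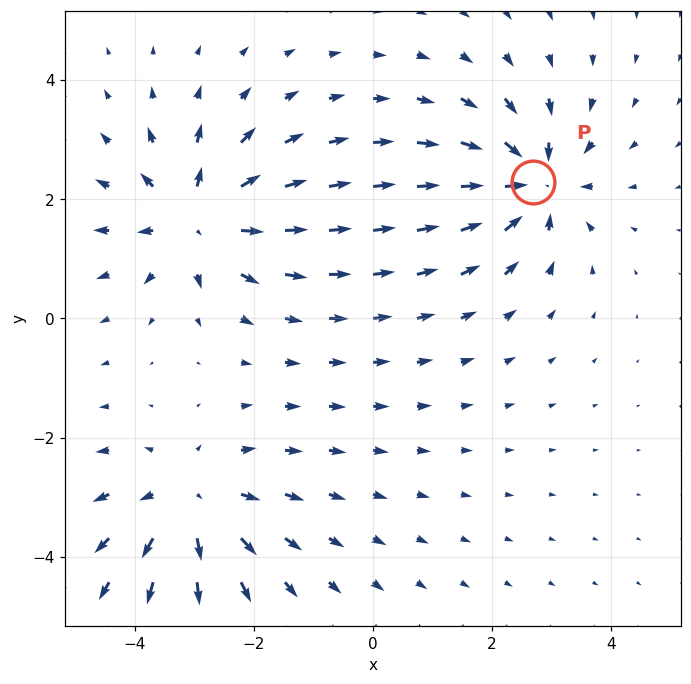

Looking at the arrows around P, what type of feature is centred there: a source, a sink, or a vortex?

sink

At P (2.7, 2.3) the arrows converge inward. Divergence about -6, curl ≈0 — negative divergence with near-zero curl is a sink.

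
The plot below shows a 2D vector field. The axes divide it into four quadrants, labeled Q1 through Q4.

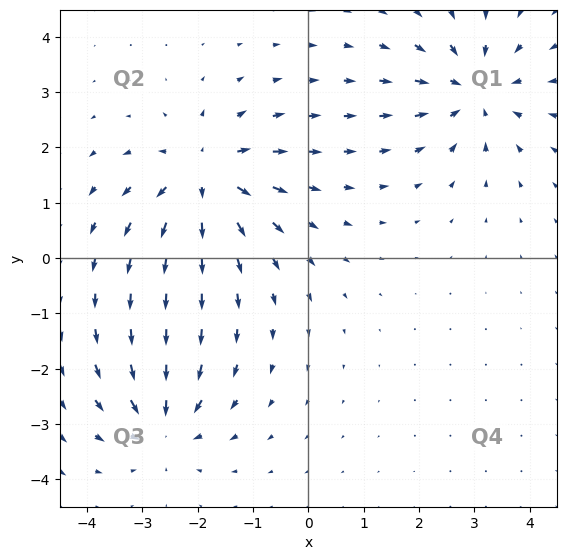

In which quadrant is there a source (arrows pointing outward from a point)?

The source sits at approximately (-1.9, 1.5), which lies in quadrant Q2. The divergence there is about +5, positive as expected for a source.

Q2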